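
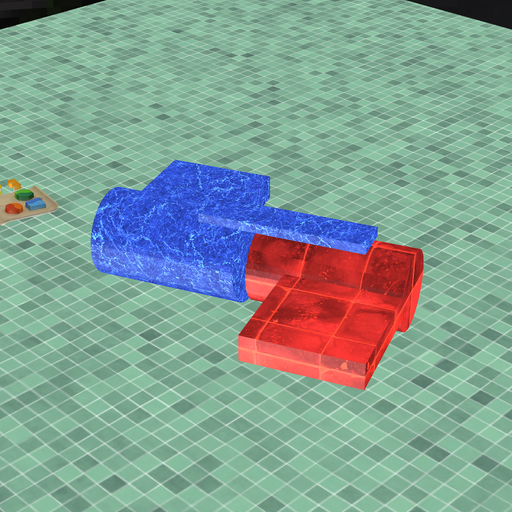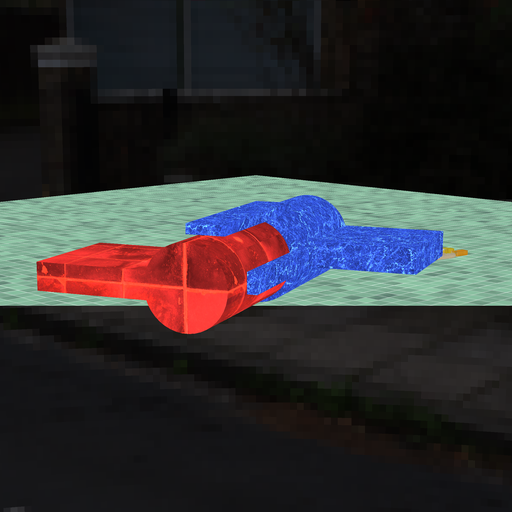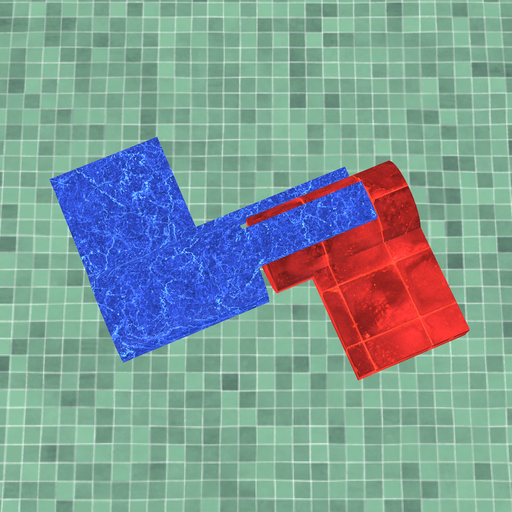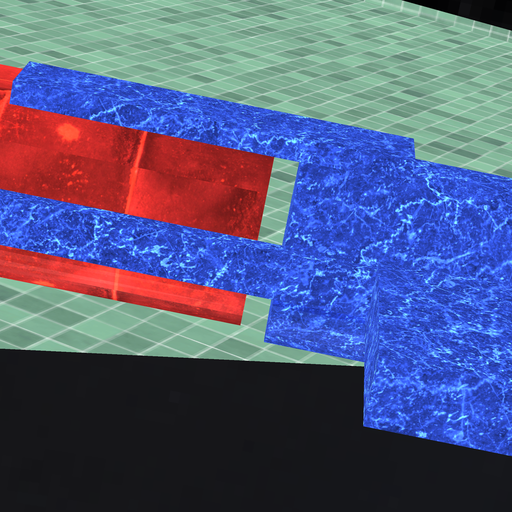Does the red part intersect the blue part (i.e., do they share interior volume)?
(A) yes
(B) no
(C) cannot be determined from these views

(B) no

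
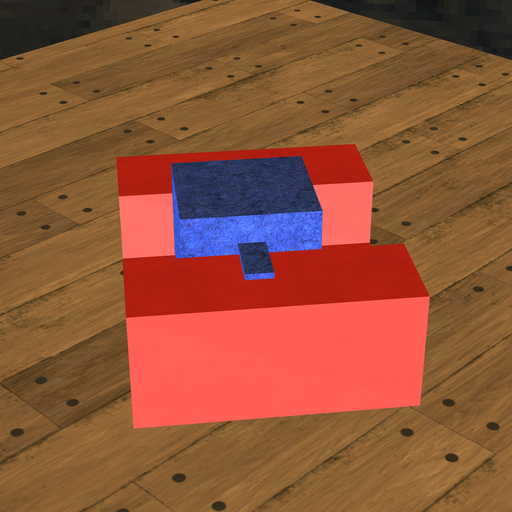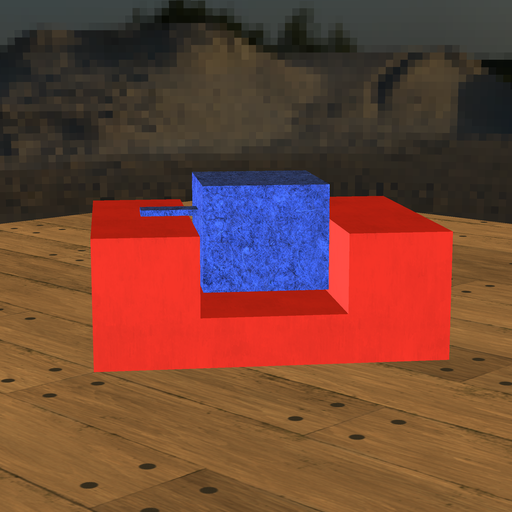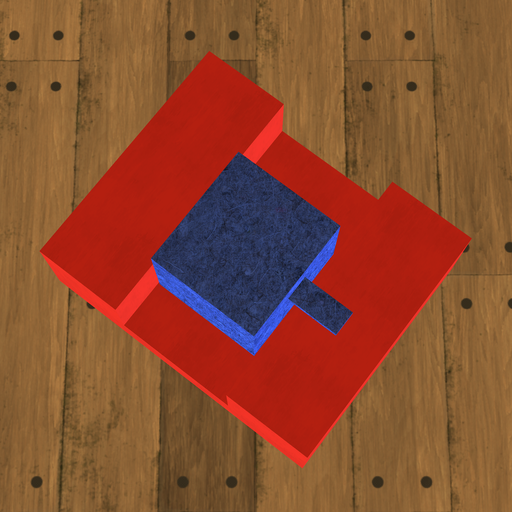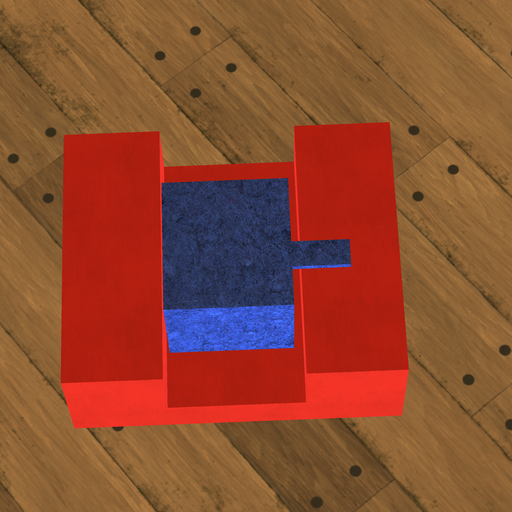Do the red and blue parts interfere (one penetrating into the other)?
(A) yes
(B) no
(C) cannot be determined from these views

(B) no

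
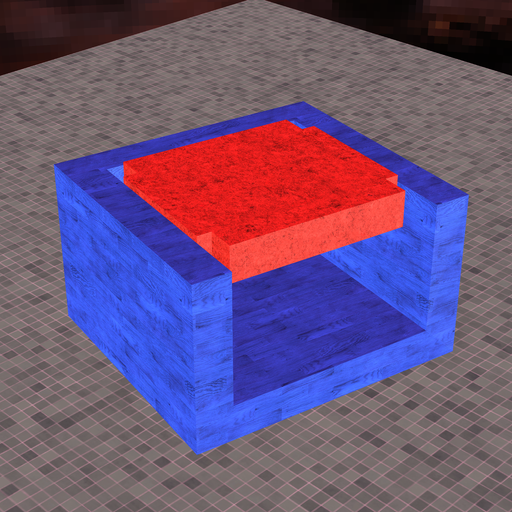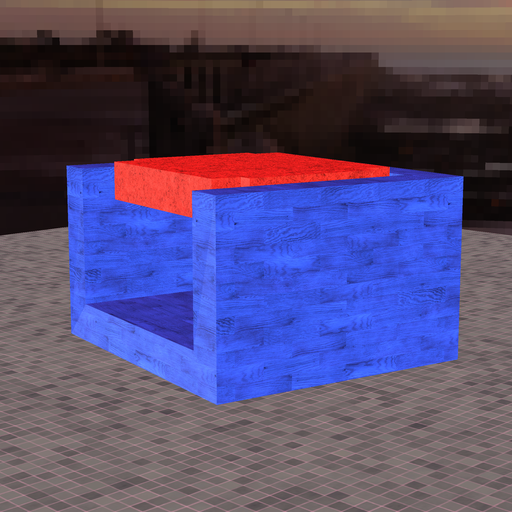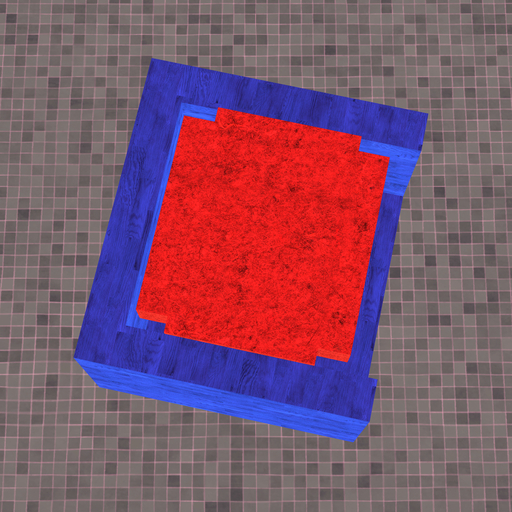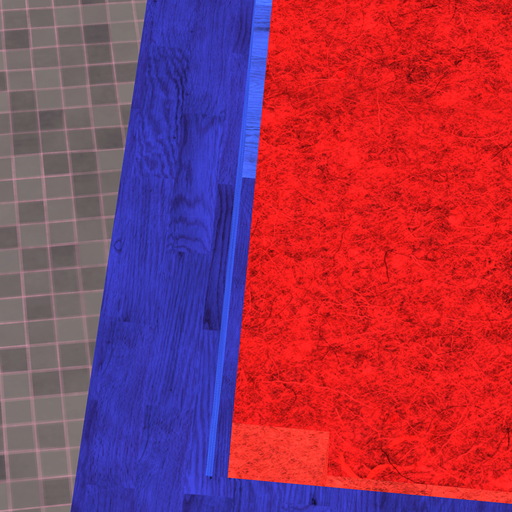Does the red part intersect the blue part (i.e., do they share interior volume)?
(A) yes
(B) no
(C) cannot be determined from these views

(B) no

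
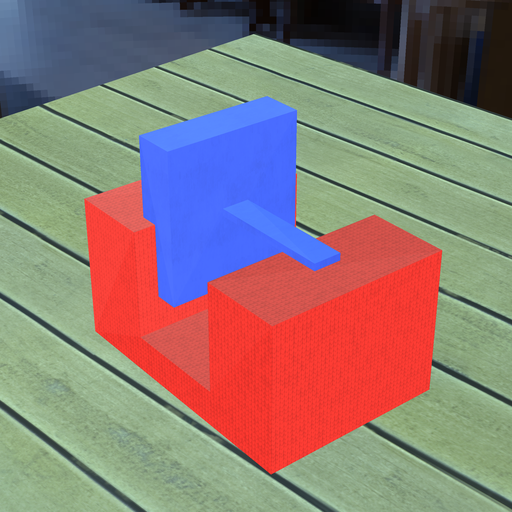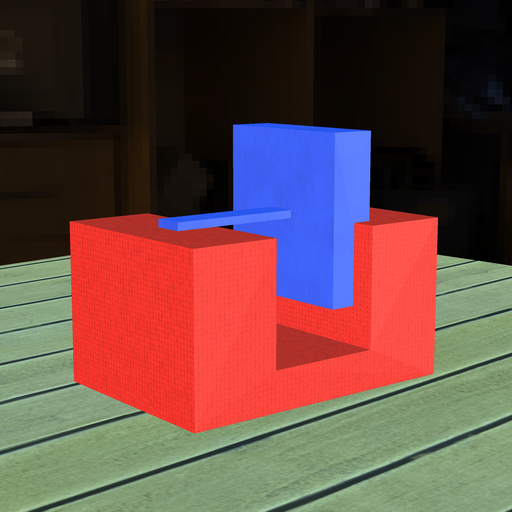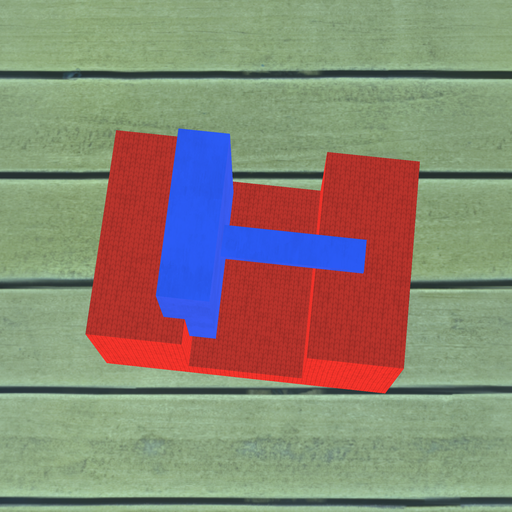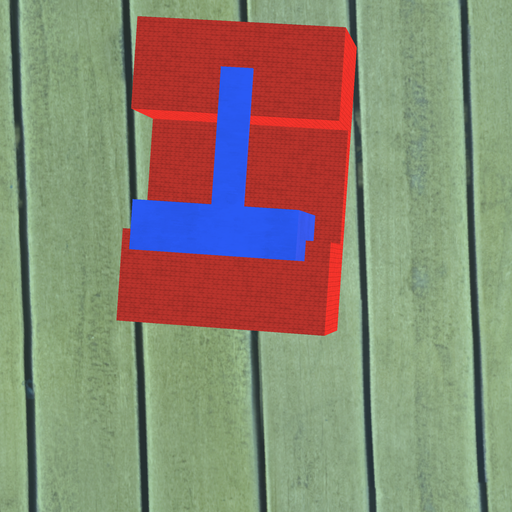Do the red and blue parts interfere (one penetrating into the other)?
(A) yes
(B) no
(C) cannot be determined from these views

(A) yes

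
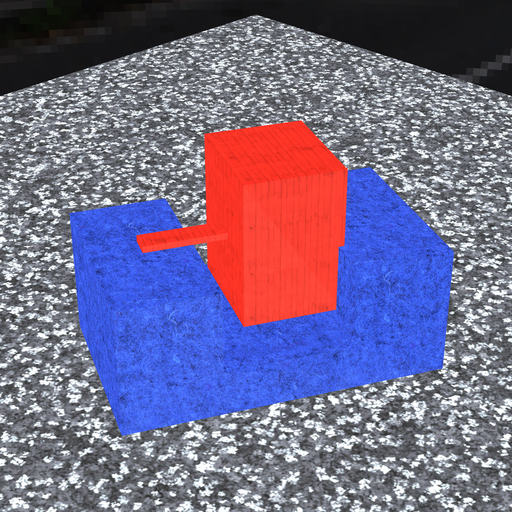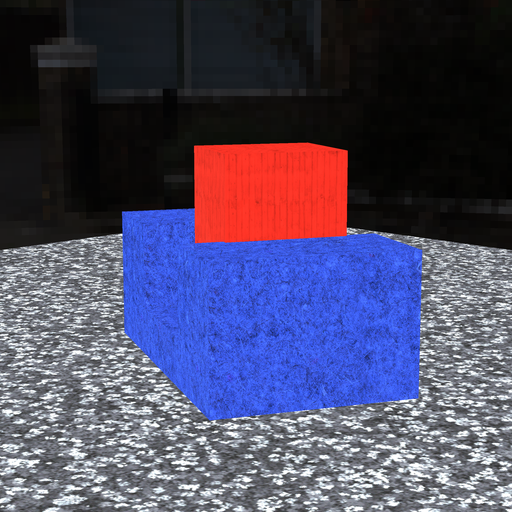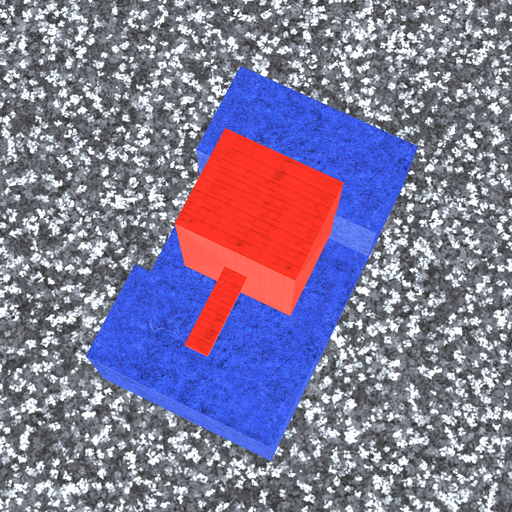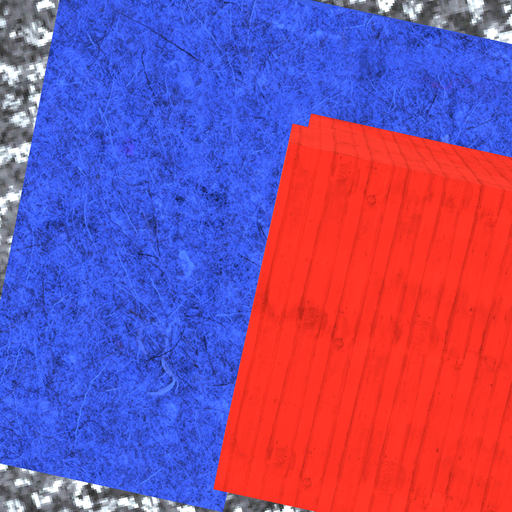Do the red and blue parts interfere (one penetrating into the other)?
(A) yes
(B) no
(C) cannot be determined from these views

(A) yes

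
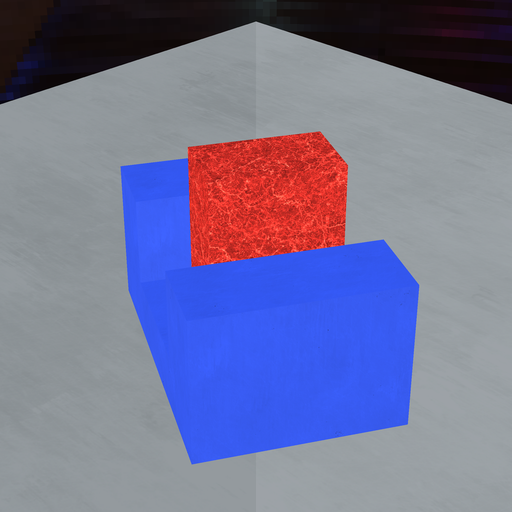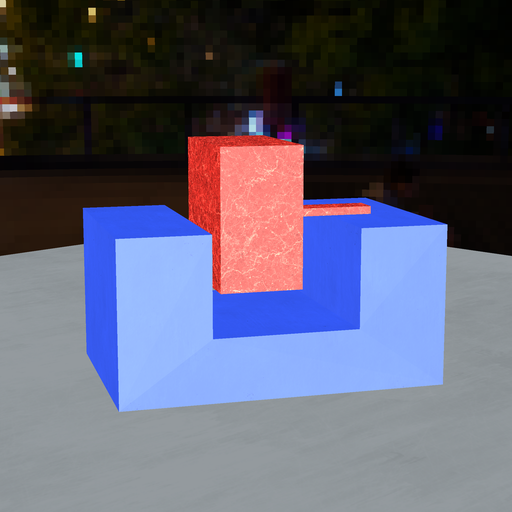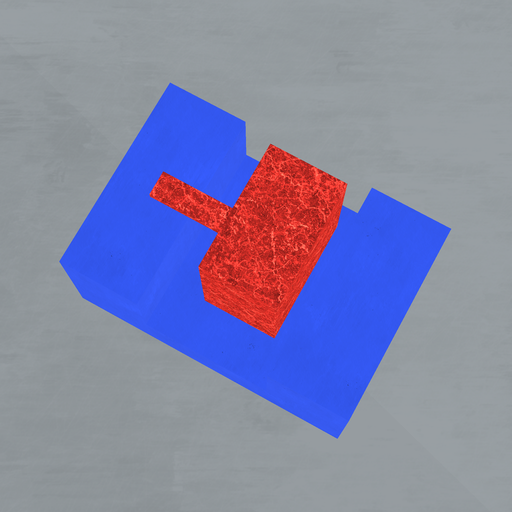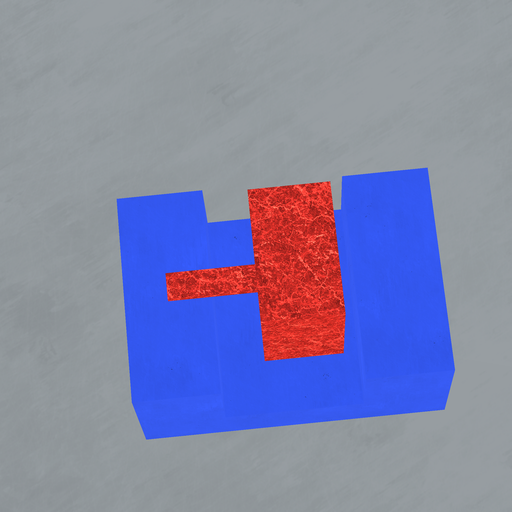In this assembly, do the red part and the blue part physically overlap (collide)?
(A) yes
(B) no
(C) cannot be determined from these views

(B) no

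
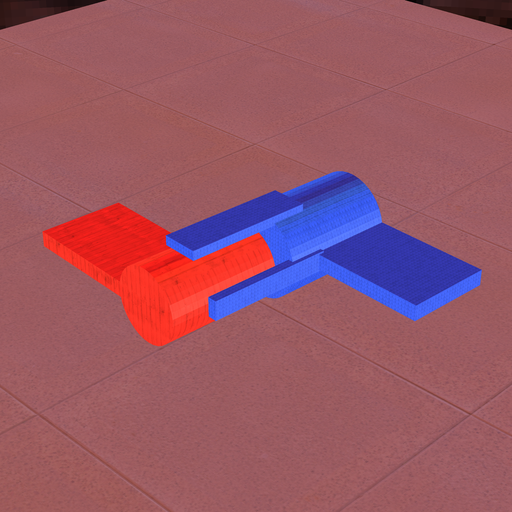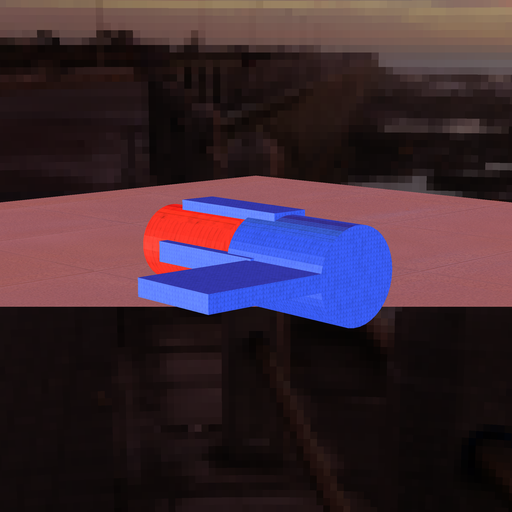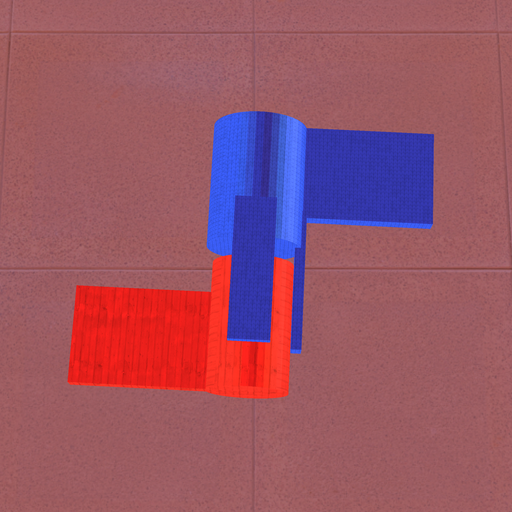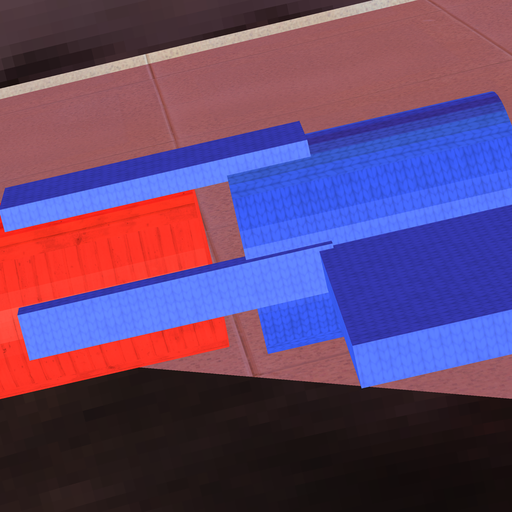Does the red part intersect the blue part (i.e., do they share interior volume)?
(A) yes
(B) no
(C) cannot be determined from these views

(B) no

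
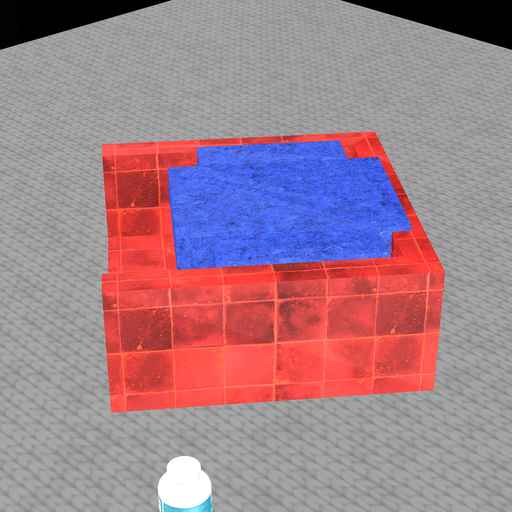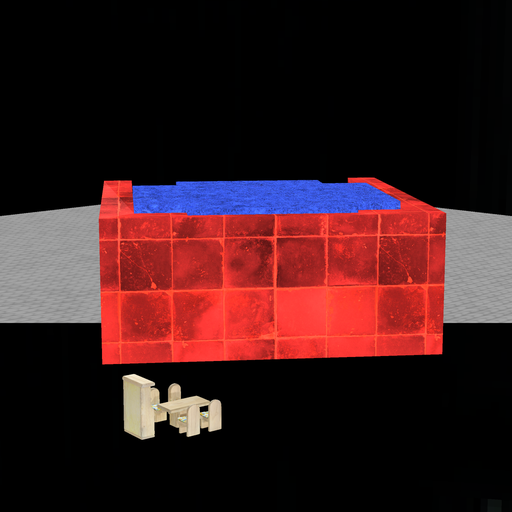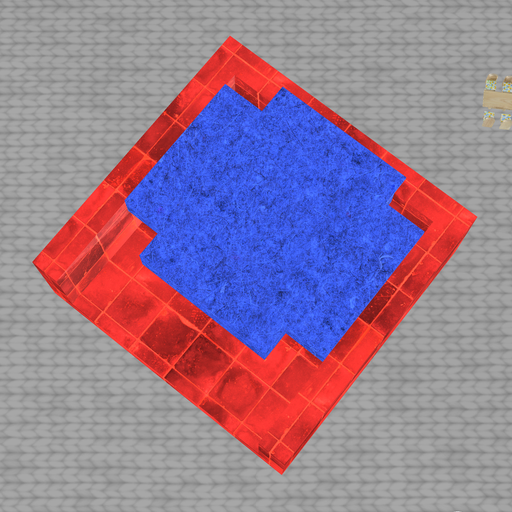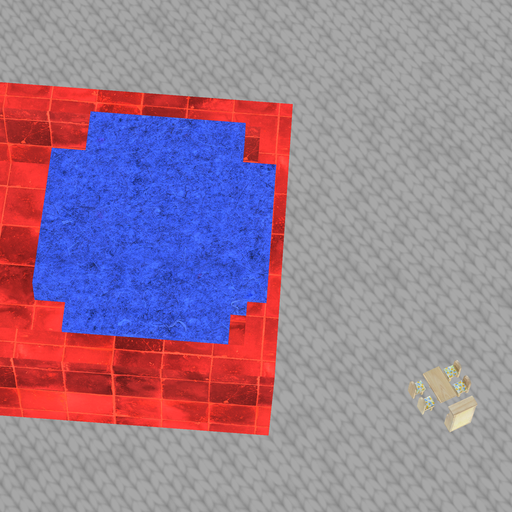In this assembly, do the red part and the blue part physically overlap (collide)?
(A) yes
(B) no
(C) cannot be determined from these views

(A) yes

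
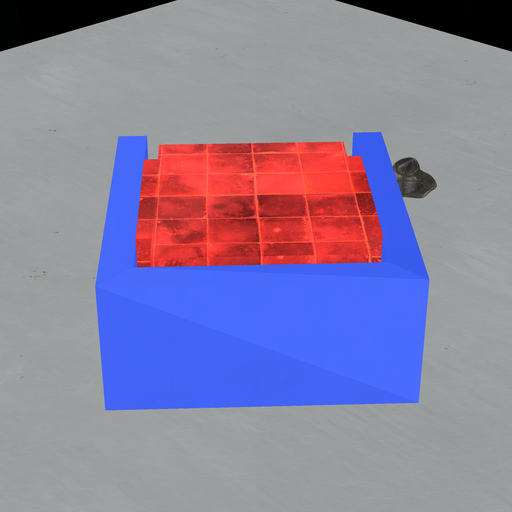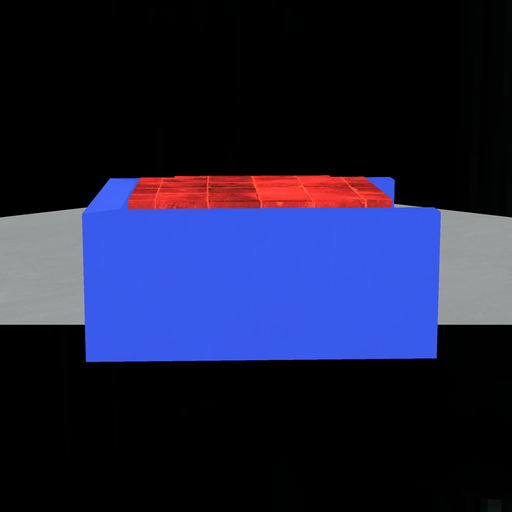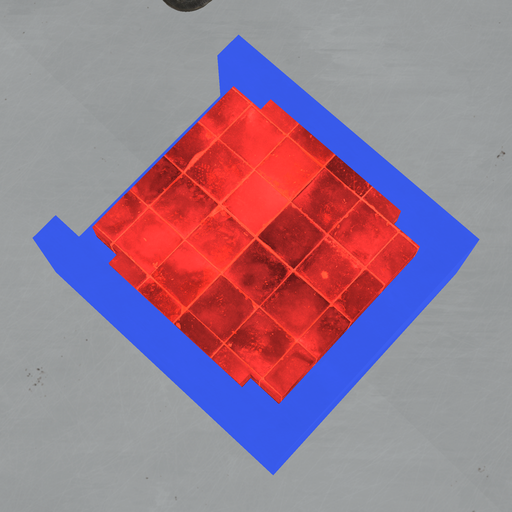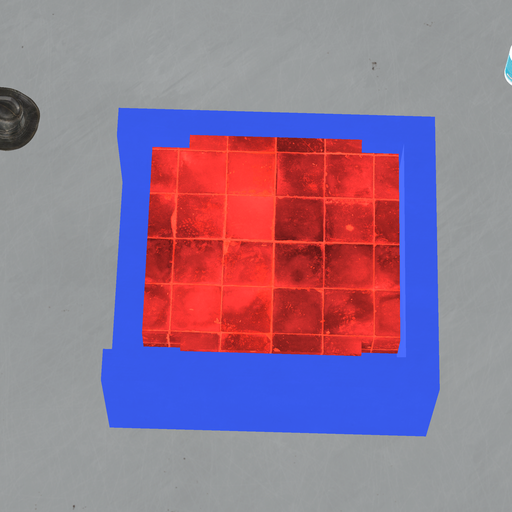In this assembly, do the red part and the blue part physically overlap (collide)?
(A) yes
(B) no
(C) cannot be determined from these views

(B) no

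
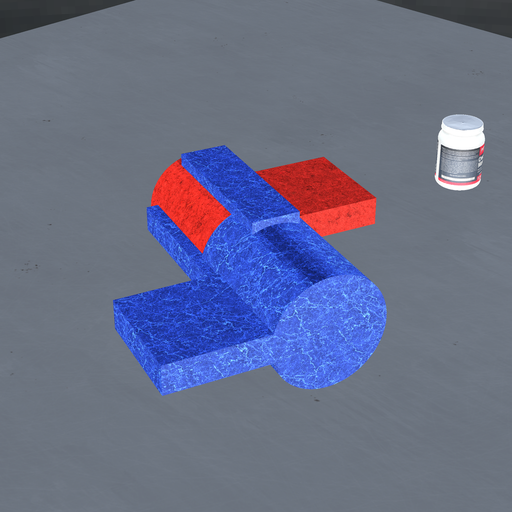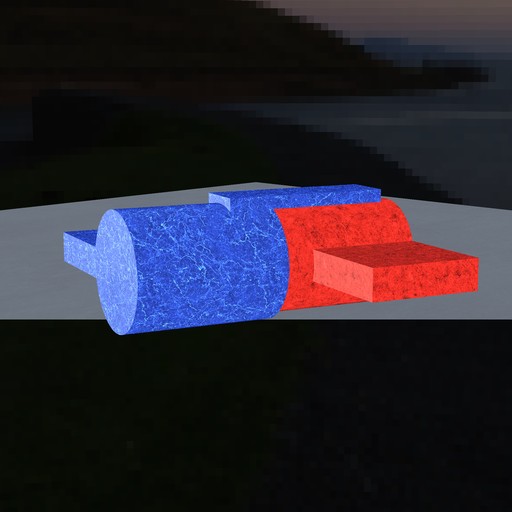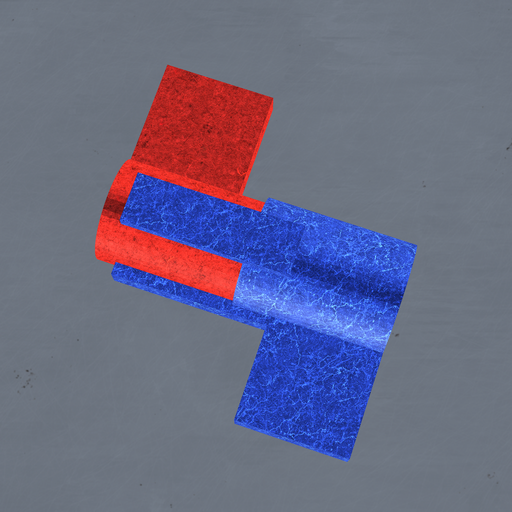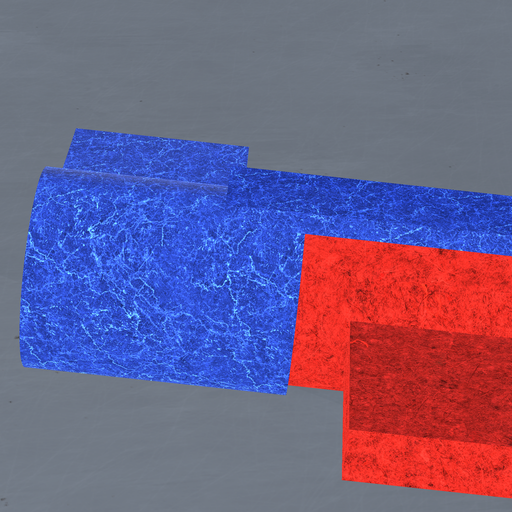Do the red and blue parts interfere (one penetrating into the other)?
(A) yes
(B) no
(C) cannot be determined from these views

(A) yes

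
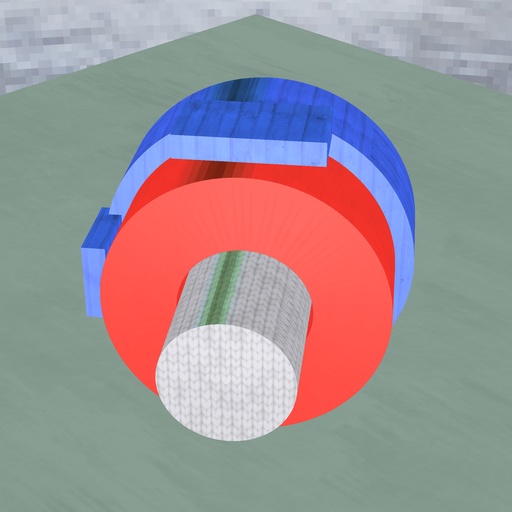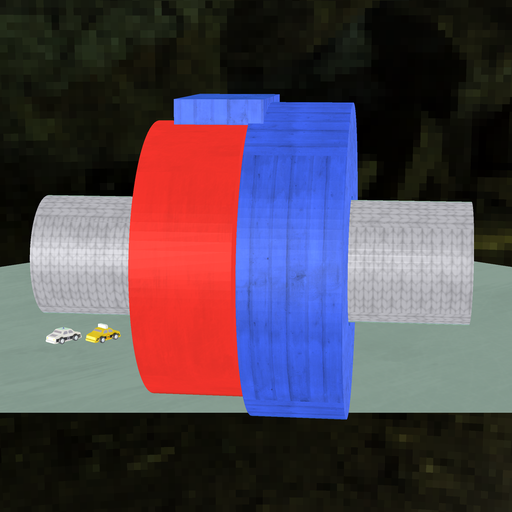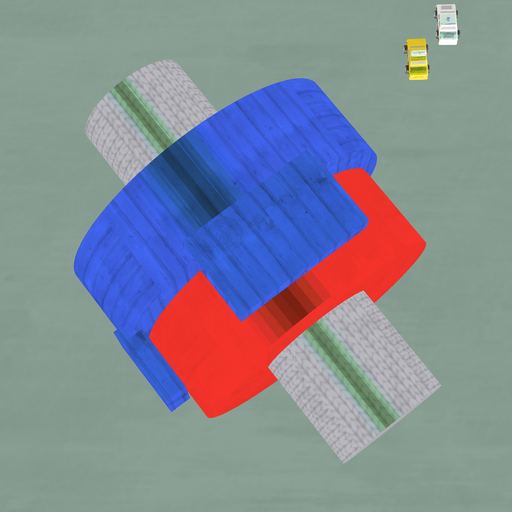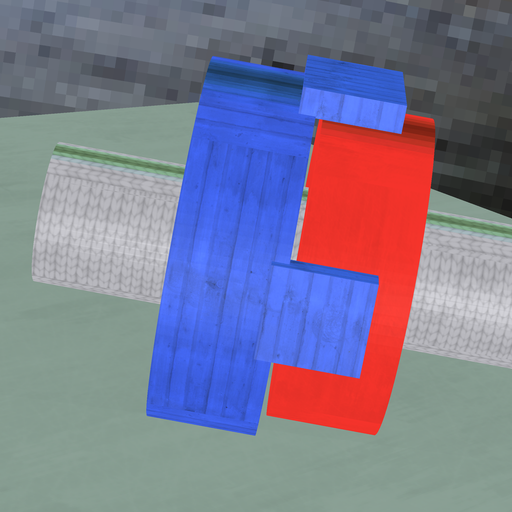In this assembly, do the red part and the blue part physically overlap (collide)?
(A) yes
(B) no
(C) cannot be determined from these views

(B) no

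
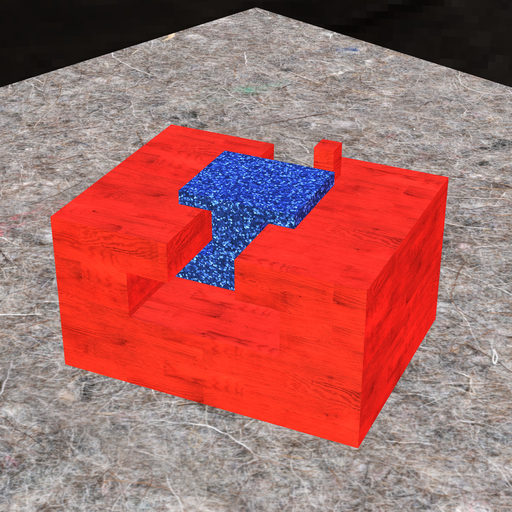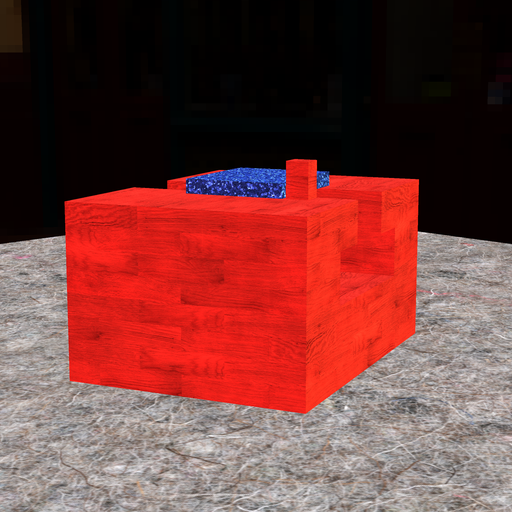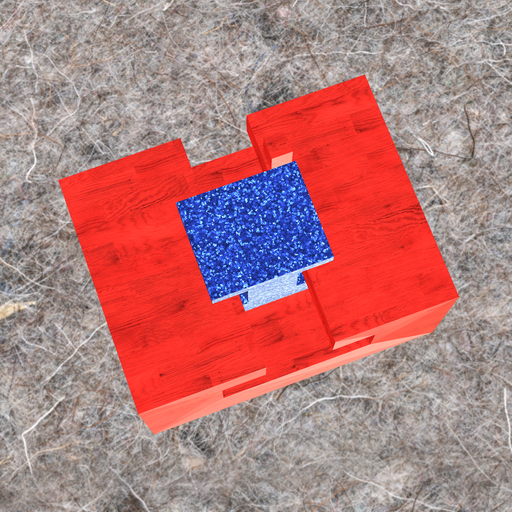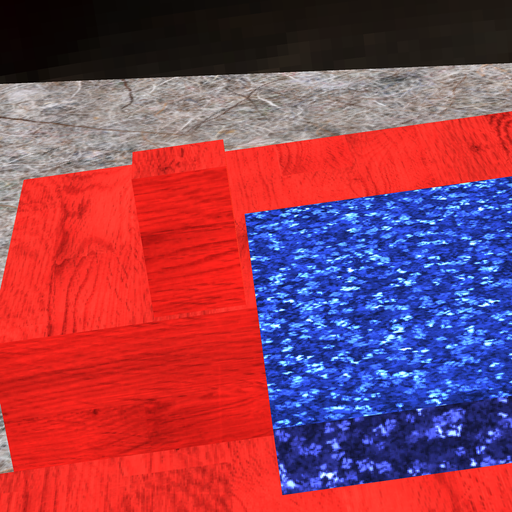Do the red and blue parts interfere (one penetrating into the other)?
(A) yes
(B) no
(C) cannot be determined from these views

(B) no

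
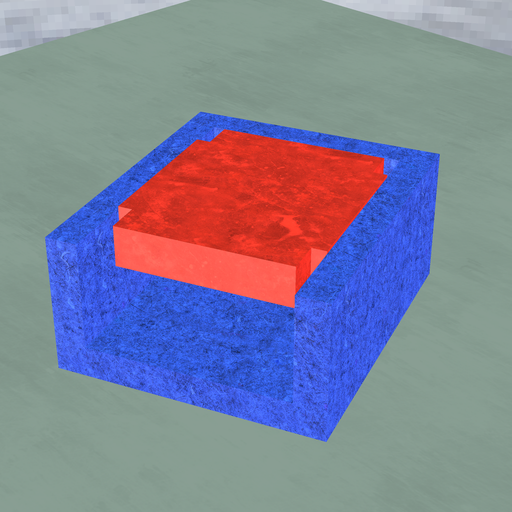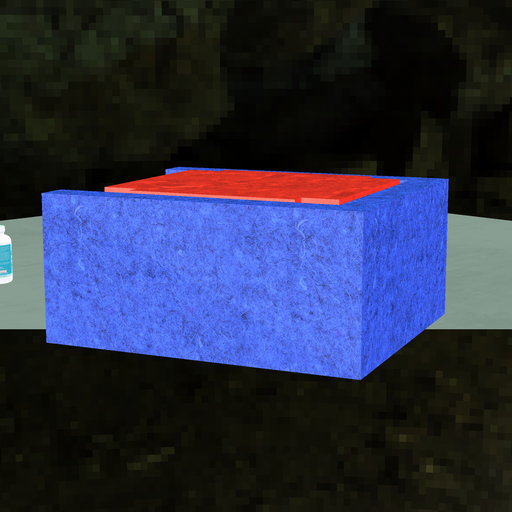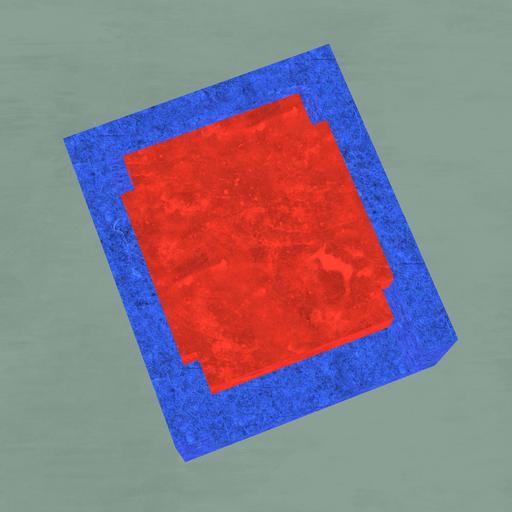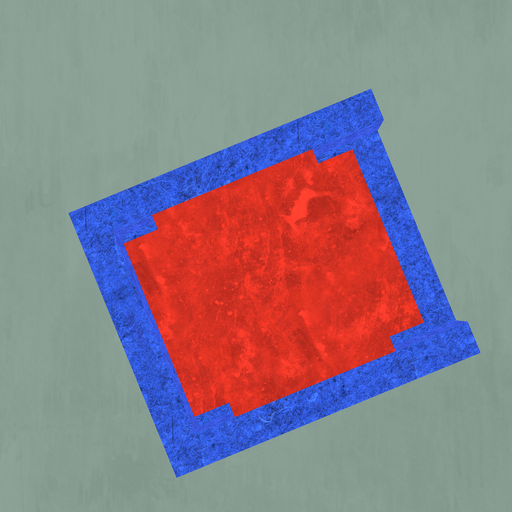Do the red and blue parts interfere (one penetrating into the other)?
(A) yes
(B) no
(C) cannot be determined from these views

(B) no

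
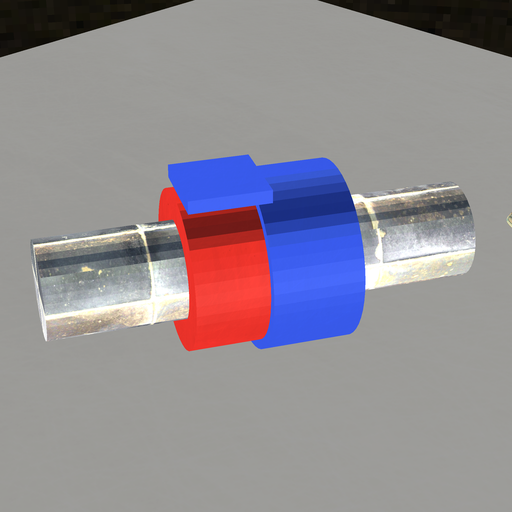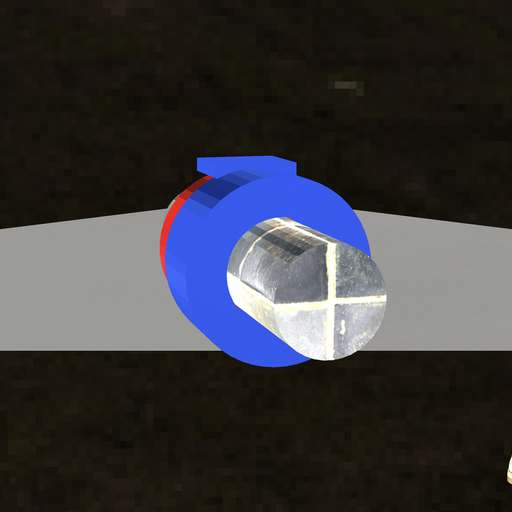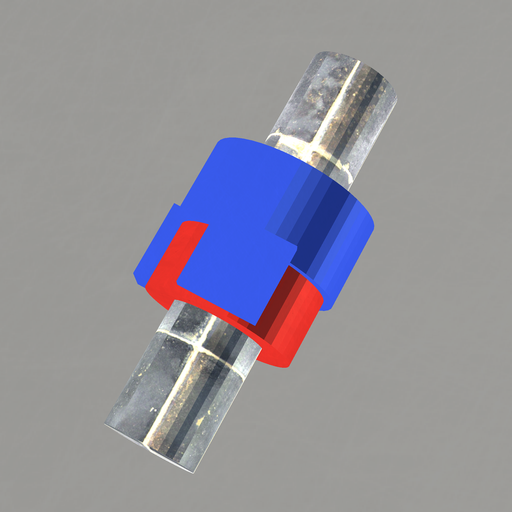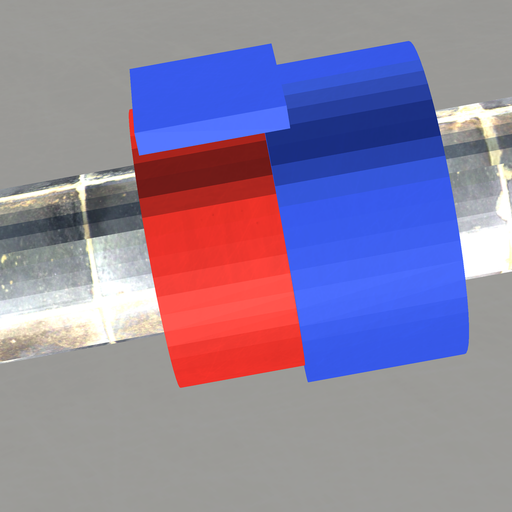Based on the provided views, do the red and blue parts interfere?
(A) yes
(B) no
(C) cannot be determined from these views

(A) yes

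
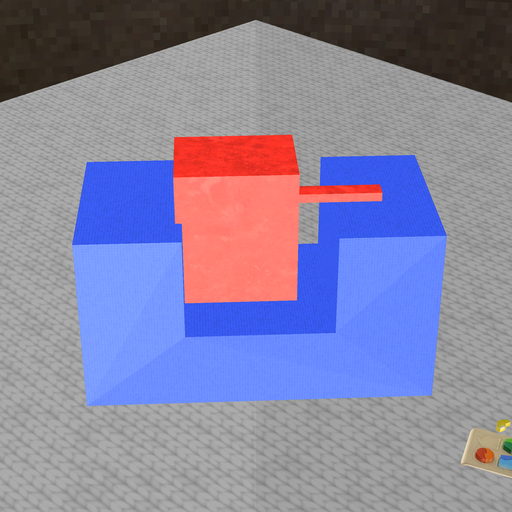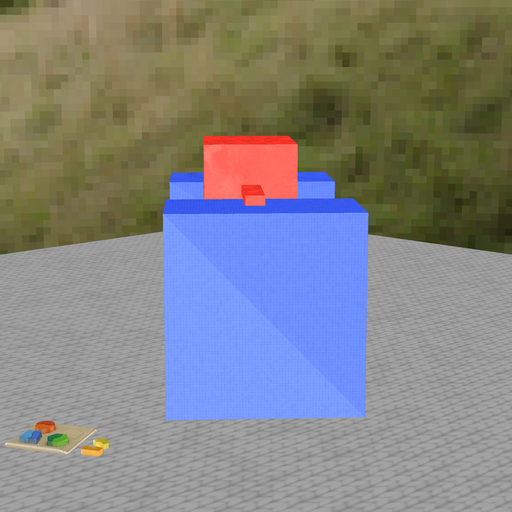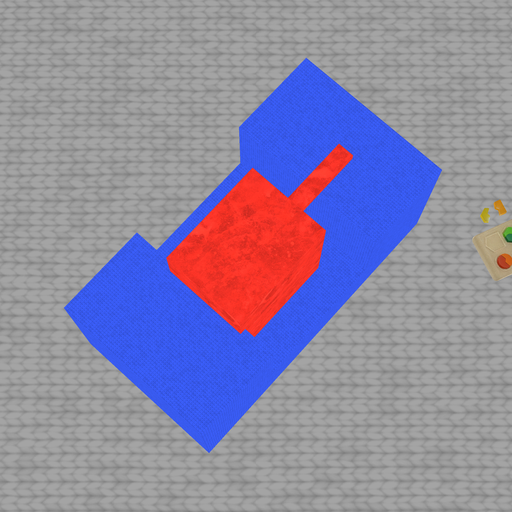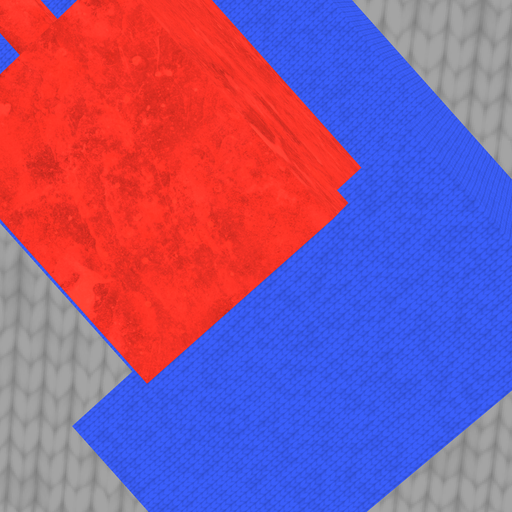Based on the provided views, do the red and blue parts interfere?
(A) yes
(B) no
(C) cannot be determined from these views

(A) yes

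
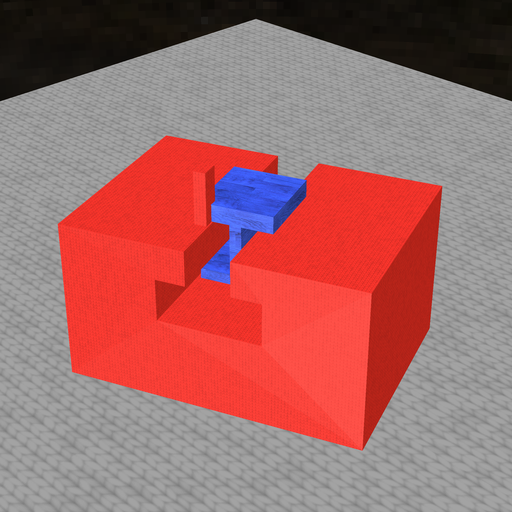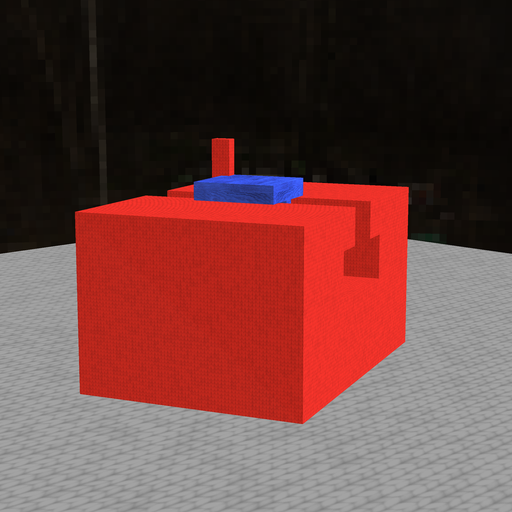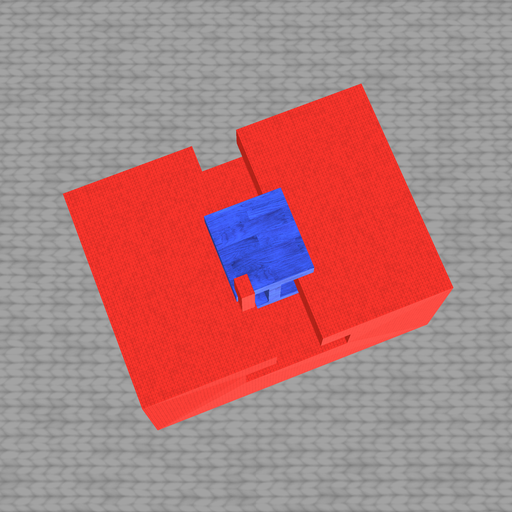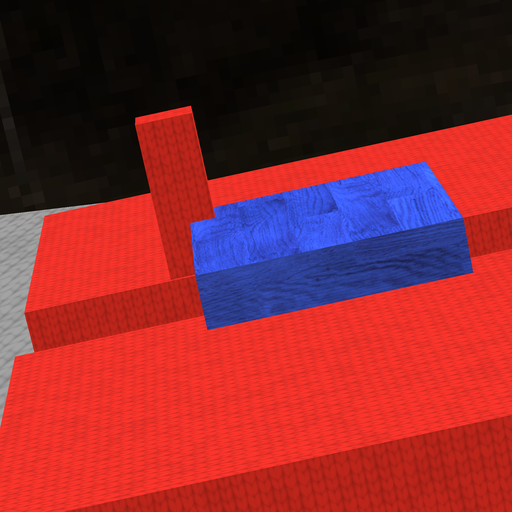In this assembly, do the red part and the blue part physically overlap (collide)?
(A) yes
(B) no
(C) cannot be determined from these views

(A) yes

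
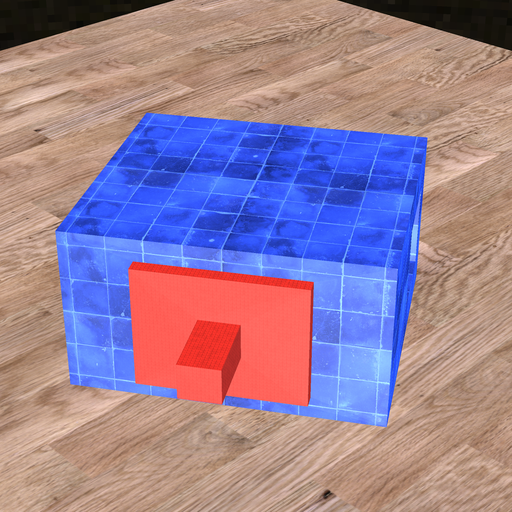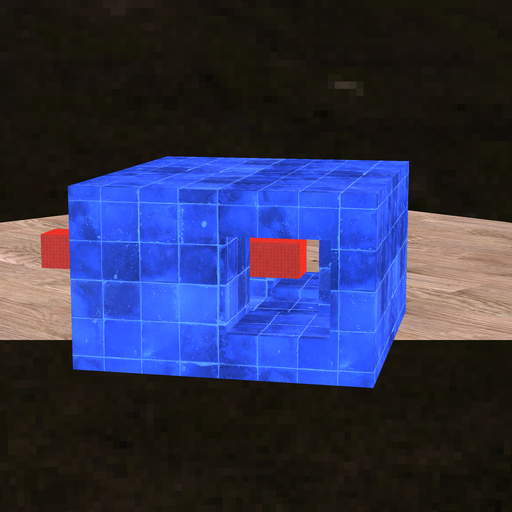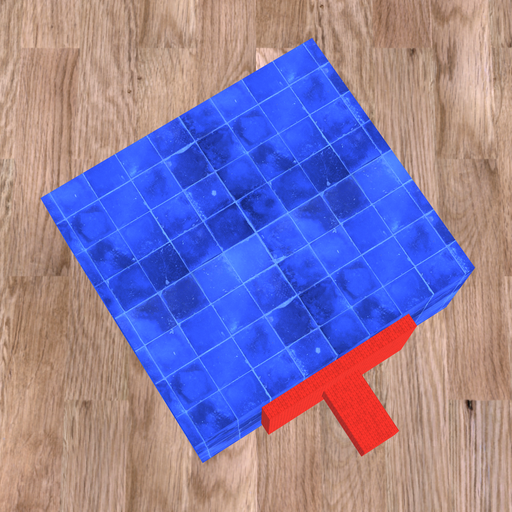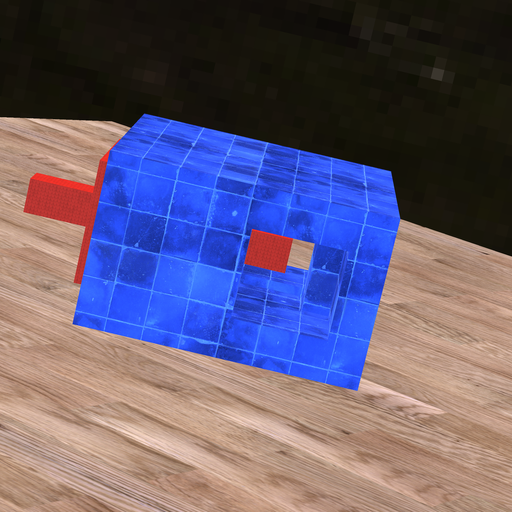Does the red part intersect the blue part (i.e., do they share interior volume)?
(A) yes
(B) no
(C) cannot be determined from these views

(B) no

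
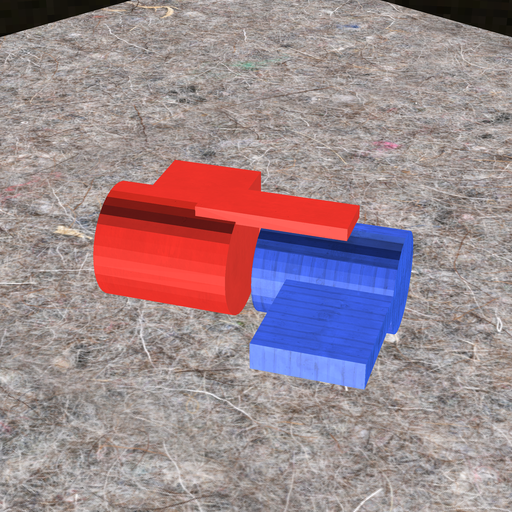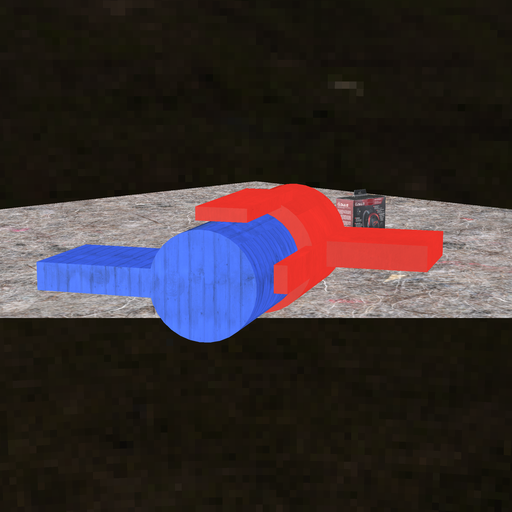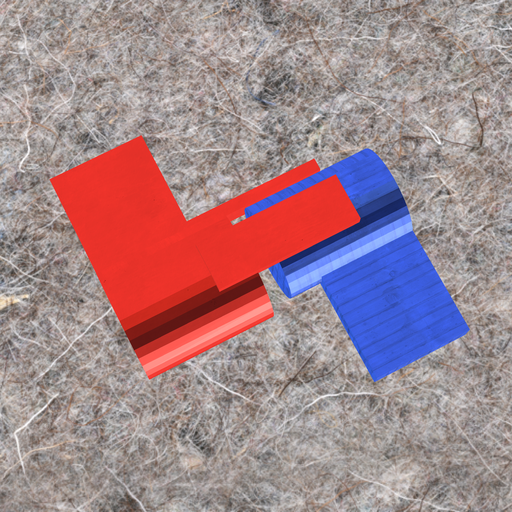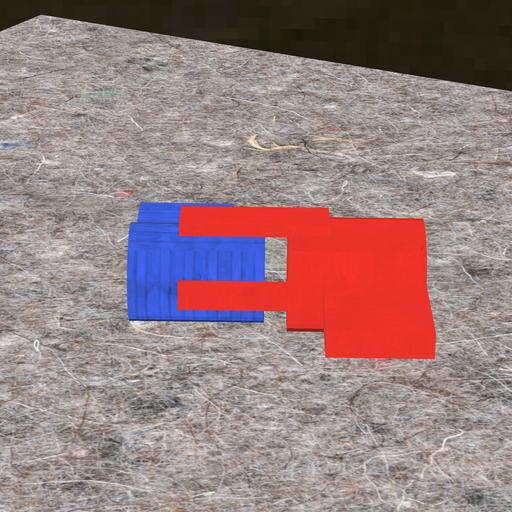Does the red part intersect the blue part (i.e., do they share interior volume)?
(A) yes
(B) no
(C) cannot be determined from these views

(B) no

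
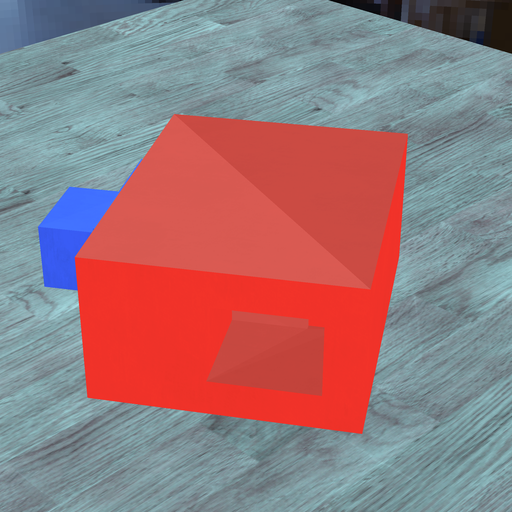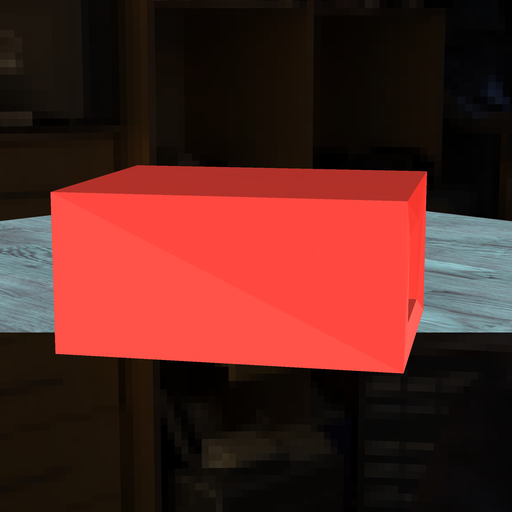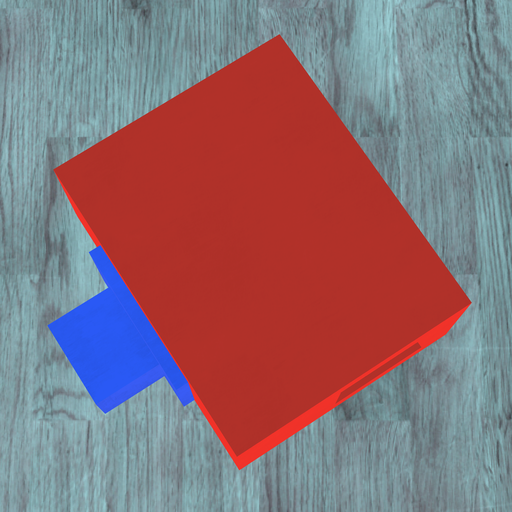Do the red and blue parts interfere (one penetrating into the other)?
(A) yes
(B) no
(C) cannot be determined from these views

(C) cannot be determined from these views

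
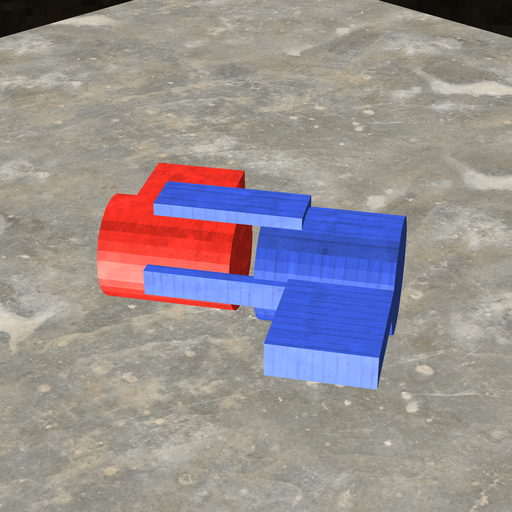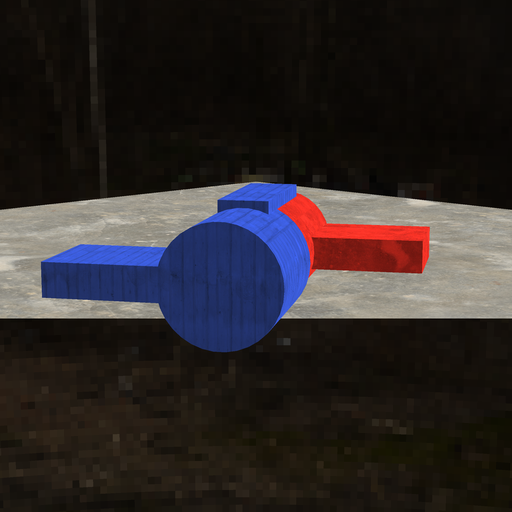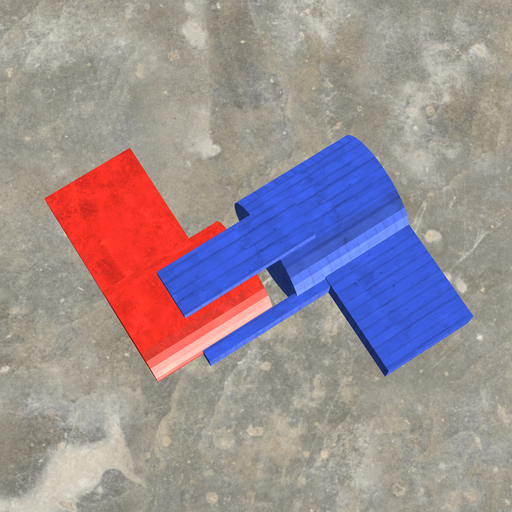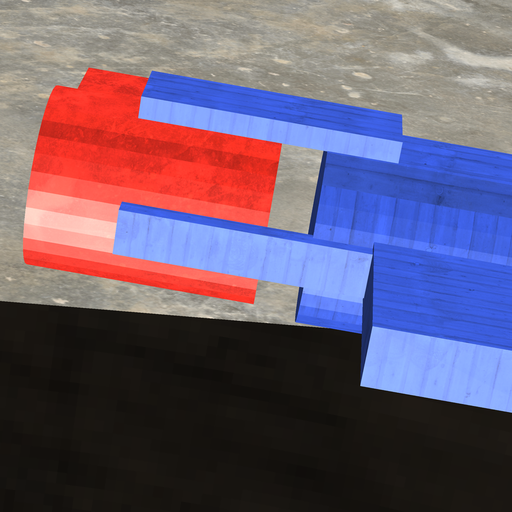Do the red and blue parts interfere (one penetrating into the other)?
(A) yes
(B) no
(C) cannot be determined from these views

(B) no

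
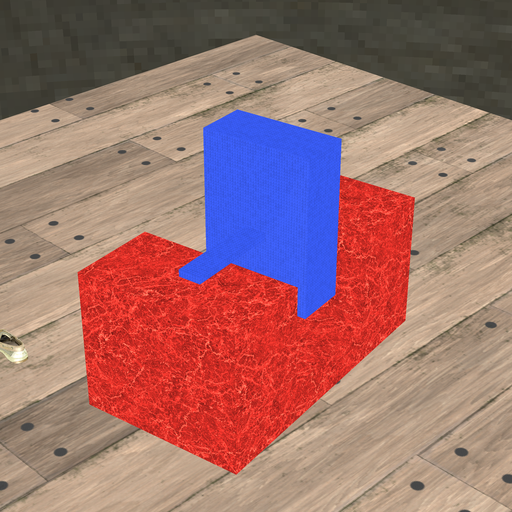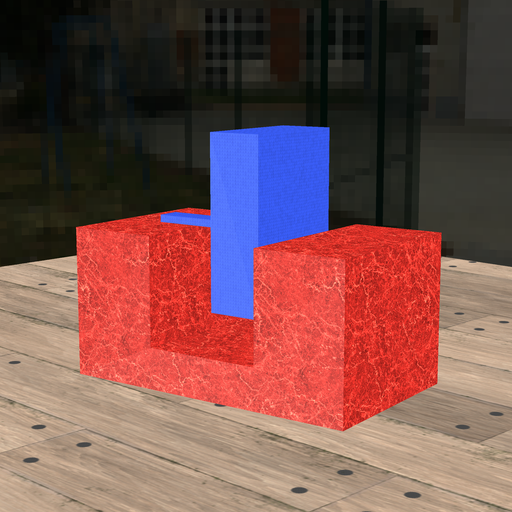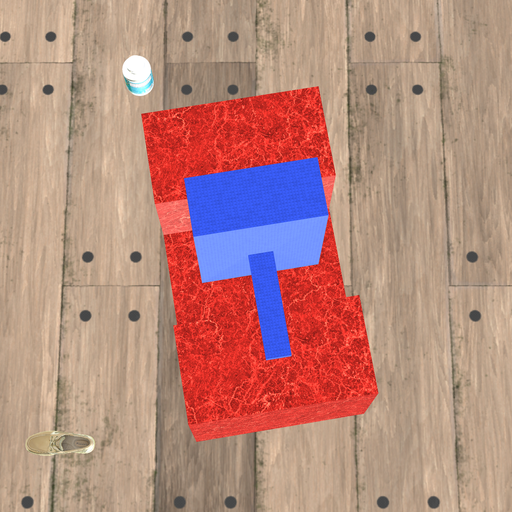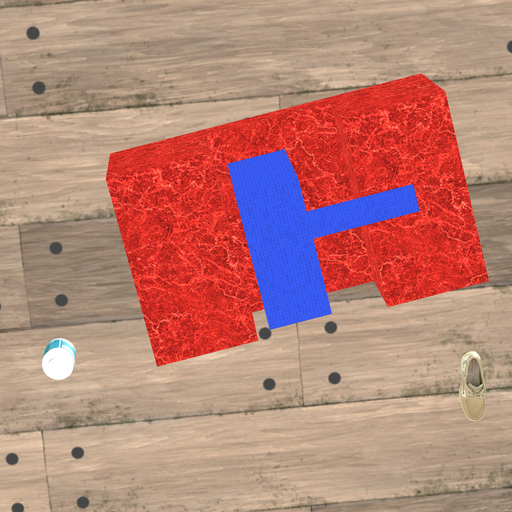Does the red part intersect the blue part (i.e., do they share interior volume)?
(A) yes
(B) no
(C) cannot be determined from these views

(B) no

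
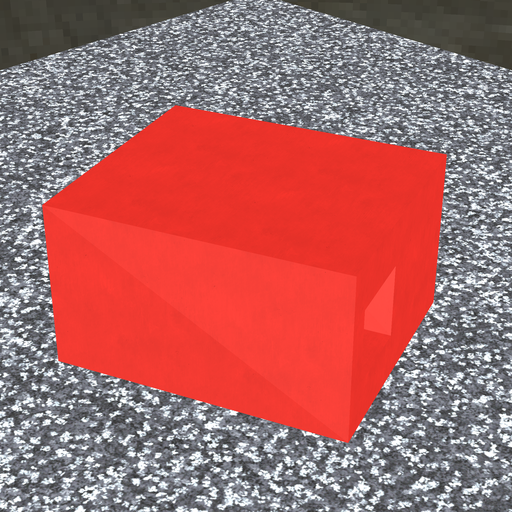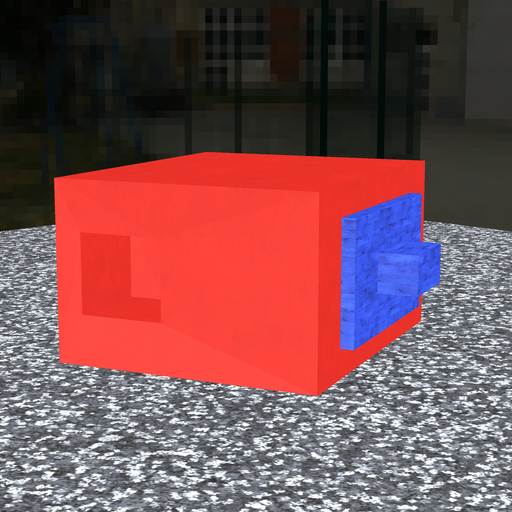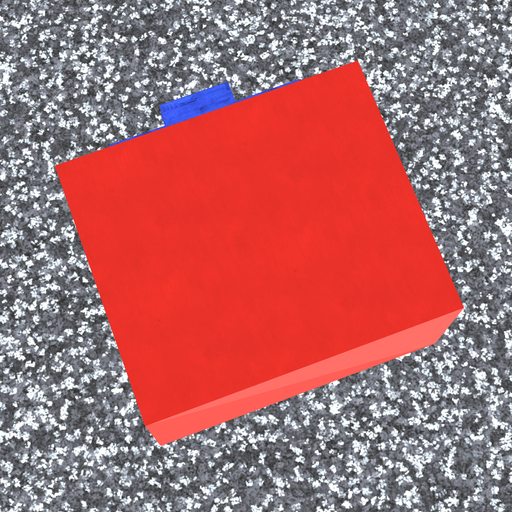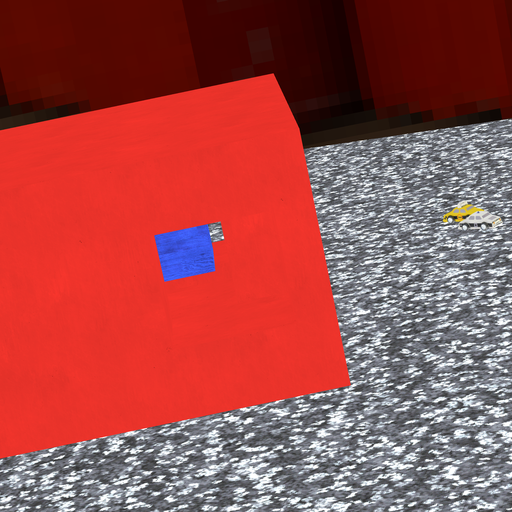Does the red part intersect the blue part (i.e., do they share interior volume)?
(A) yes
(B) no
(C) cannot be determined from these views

(B) no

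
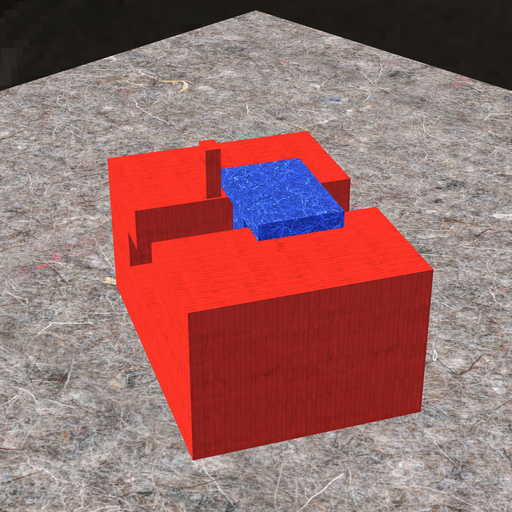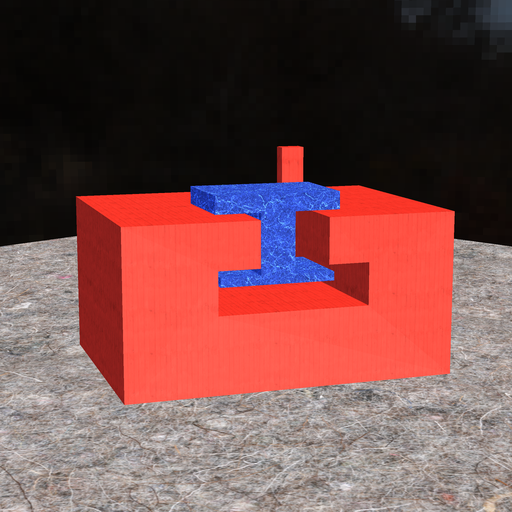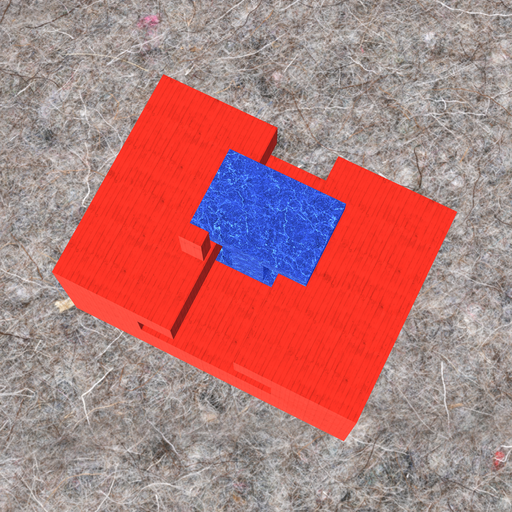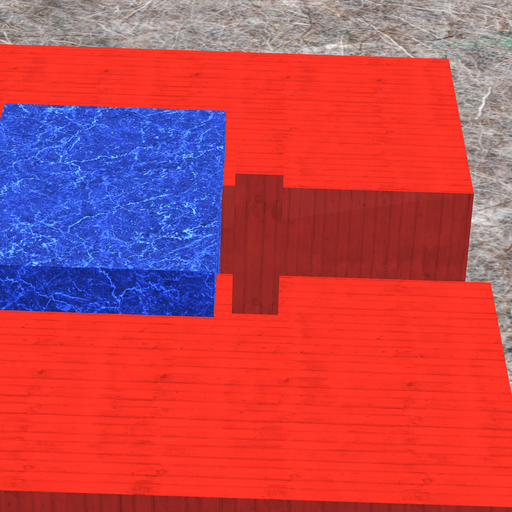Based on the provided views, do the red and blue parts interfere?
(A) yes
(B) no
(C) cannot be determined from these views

(B) no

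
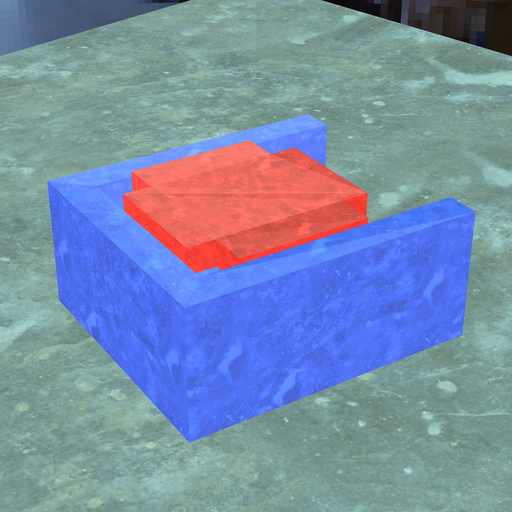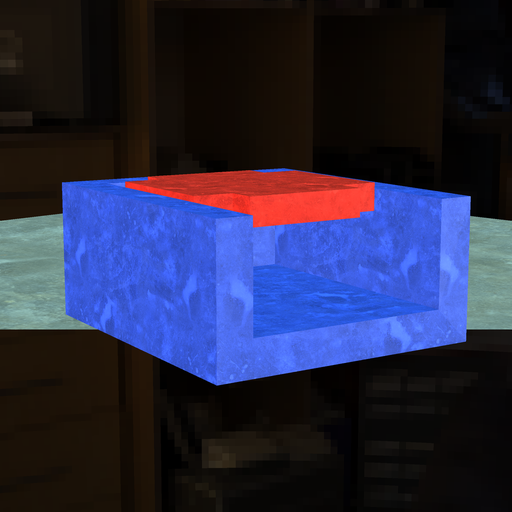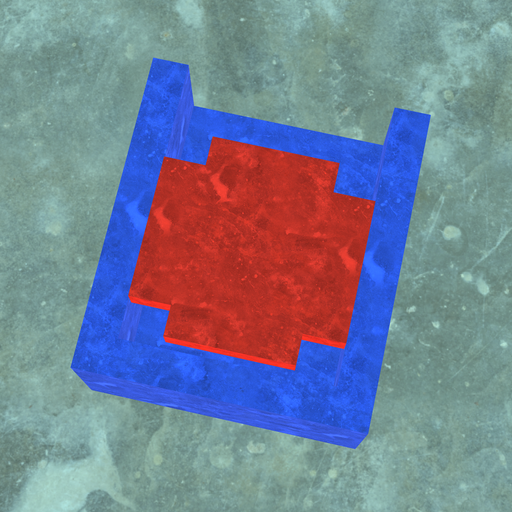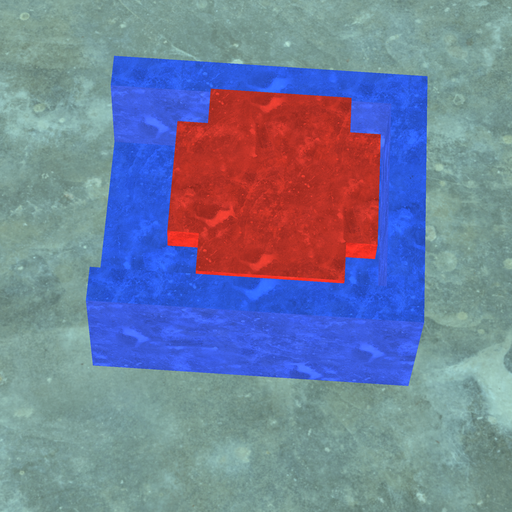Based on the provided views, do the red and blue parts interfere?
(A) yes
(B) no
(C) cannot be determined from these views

(B) no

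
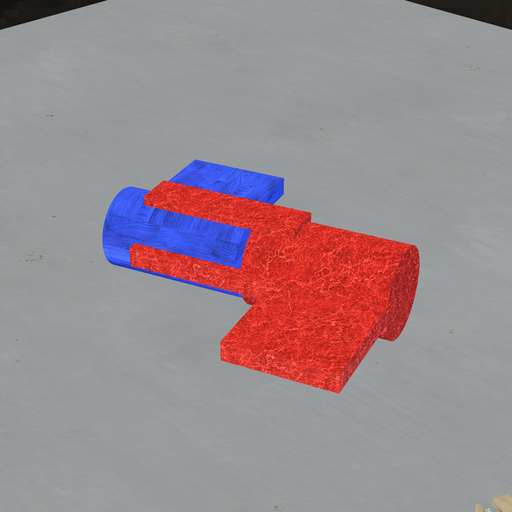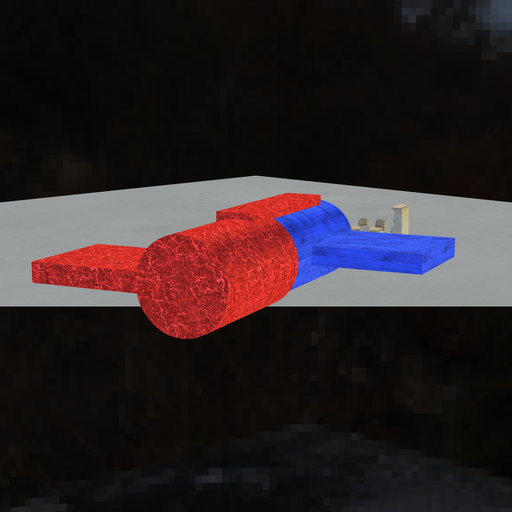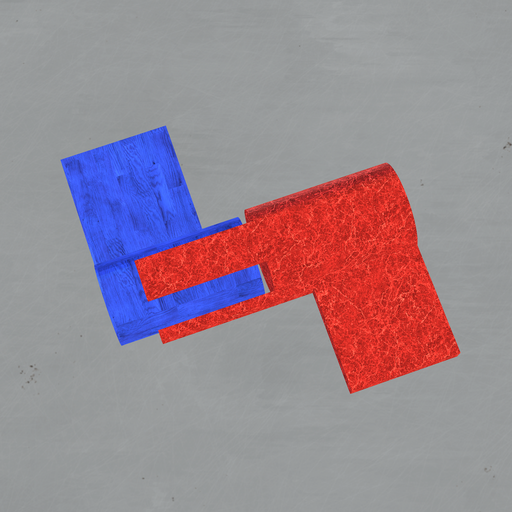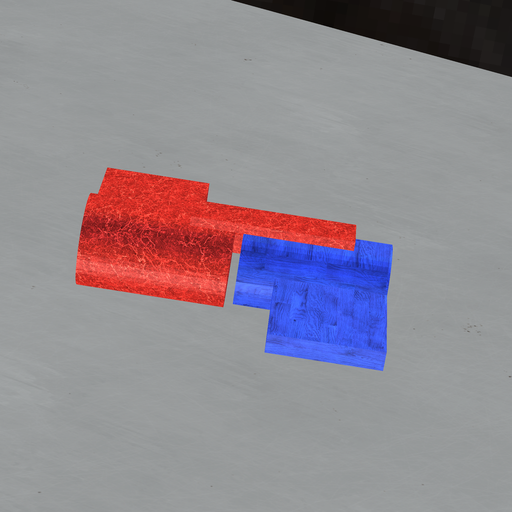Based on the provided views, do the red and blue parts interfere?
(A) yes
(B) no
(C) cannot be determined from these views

(B) no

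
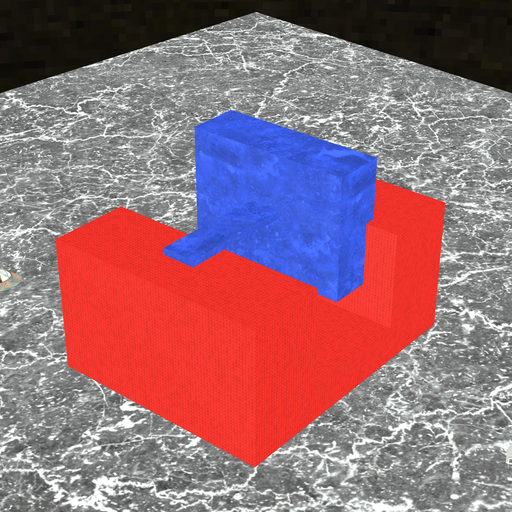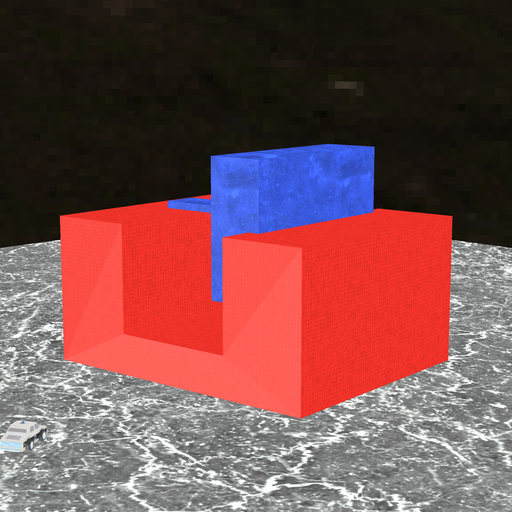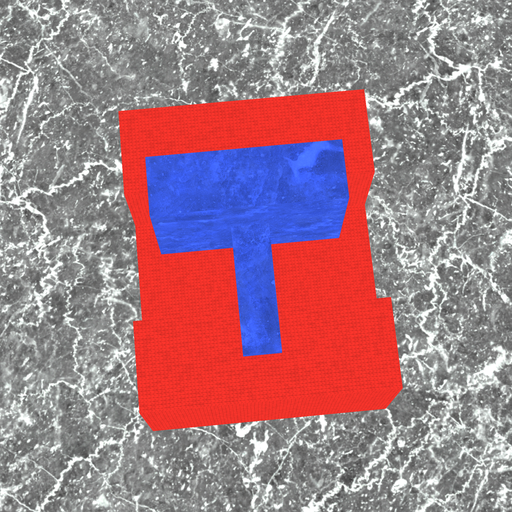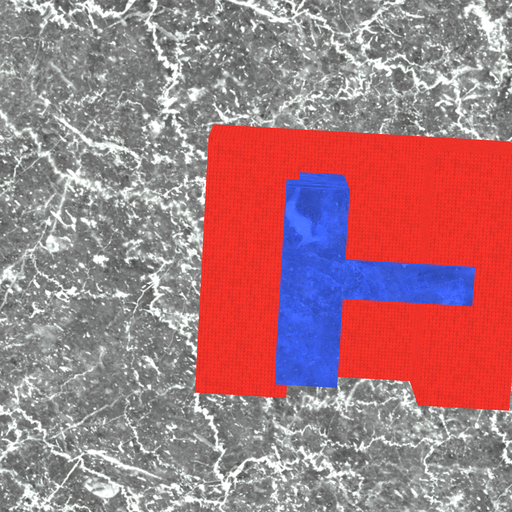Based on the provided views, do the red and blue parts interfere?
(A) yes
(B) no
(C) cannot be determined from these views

(A) yes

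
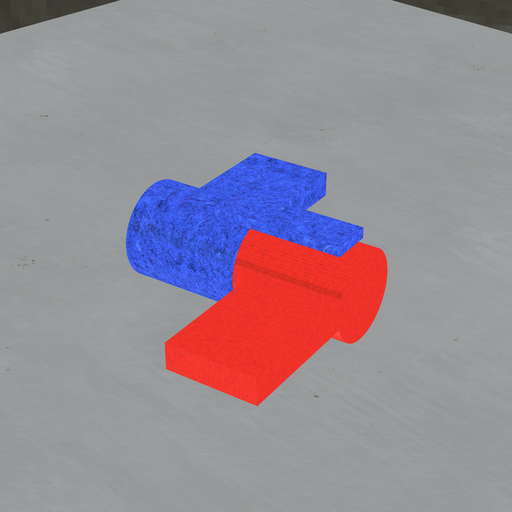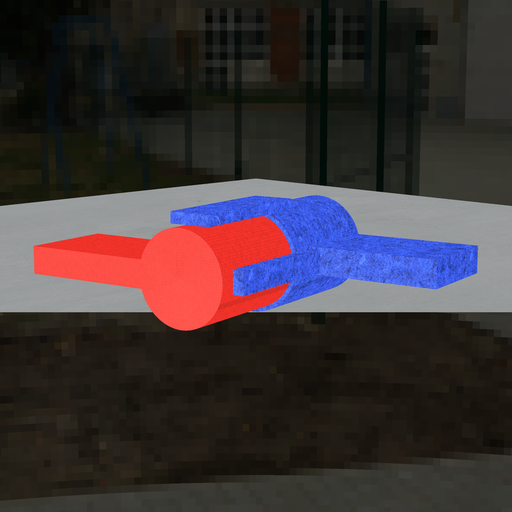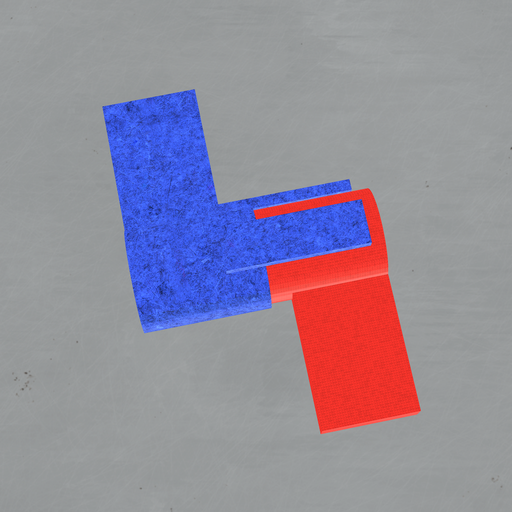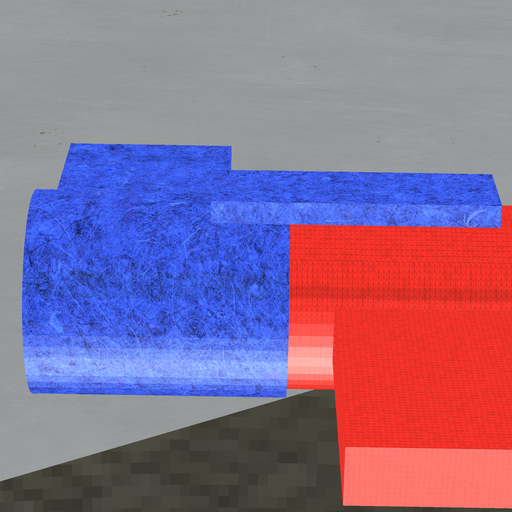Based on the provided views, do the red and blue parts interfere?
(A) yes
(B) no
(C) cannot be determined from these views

(A) yes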